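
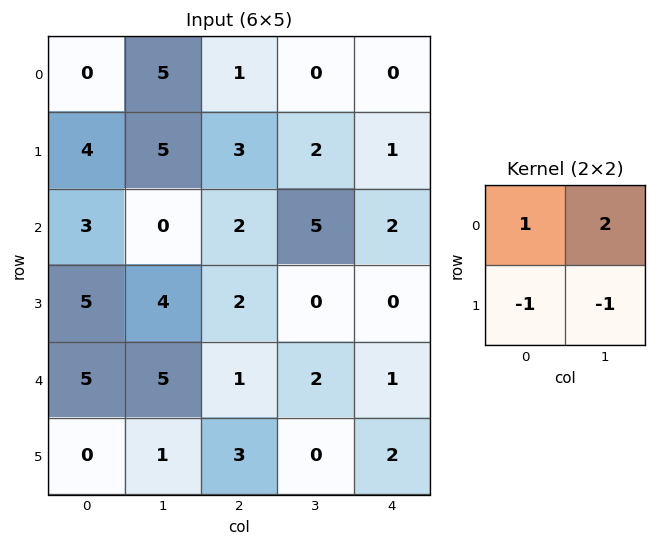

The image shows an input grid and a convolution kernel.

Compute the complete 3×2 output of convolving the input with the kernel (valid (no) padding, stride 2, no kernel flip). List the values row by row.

1 -4
-6 10
14 2

Output[0,0]: The receptive field on the input at this output position is [0 5 / 4 5]. Elementwise product with the kernel and sum: 0·1 + 5·2 + 4·-1 + 5·-1.
Output[0,1]: The receptive field on the input at this output position is [1 0 / 3 2]. Elementwise product with the kernel and sum: 1·1 + 0·2 + 3·-1 + 2·-1.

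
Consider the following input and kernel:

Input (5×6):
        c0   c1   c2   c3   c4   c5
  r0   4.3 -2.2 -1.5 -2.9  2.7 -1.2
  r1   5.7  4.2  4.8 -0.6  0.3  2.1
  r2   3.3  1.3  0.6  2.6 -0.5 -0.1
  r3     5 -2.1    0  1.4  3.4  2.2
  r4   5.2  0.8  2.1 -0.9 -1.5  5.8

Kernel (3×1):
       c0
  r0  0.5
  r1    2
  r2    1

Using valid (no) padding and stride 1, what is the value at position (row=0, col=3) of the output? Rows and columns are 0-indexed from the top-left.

The receptive field on the input at this output position is [-2.9 / -0.6 / 2.6]. Elementwise product with the kernel and sum: -2.9·0.5 + -0.6·2 + 2.6·1.

-0.05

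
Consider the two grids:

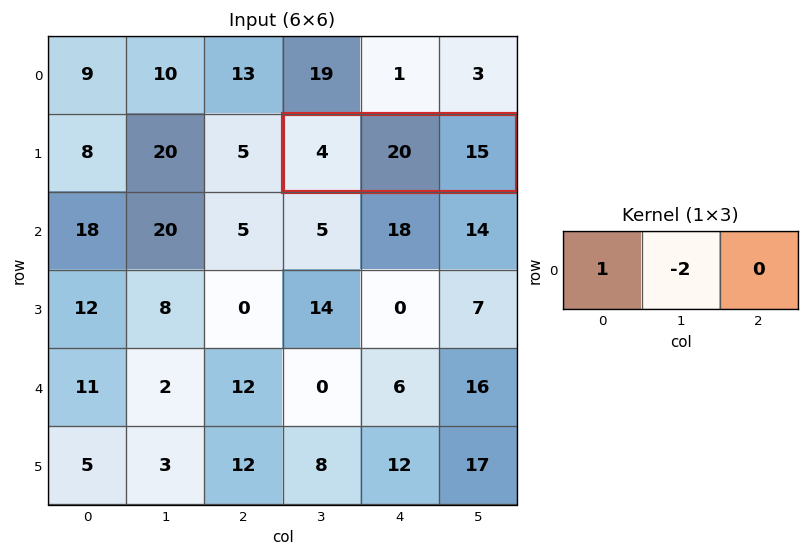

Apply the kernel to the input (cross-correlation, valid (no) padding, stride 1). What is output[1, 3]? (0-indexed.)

-36

The receptive field on the input at this output position is [4 20 15]. Elementwise product with the kernel and sum: 4·1 + 20·-2.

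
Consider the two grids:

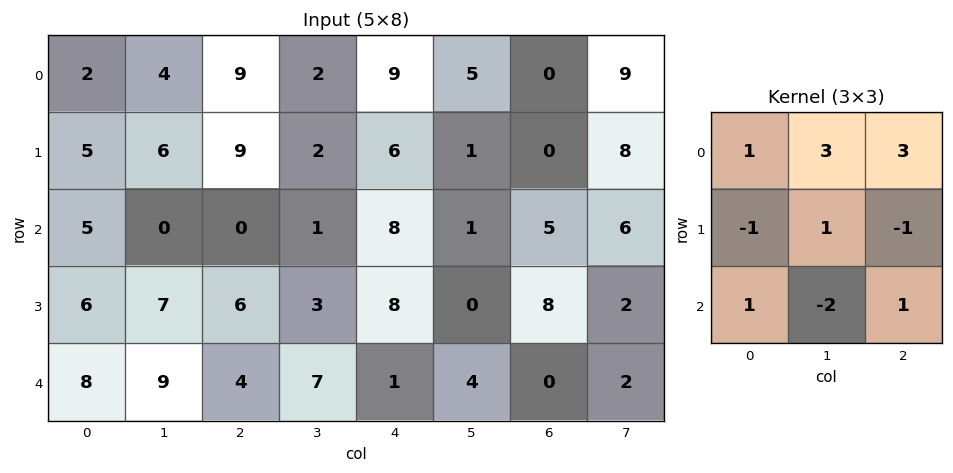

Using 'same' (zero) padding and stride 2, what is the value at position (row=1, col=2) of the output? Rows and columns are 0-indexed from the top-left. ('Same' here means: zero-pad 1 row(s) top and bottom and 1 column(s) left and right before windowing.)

The receptive field on the zero-padded input at this output position is [2 6 1 / 1 8 1 / 3 8 0]. Elementwise product with the kernel and sum: 2·1 + 6·3 + 1·3 + 1·-1 + 8·1 + 1·-1 + 3·1 + 8·-2 + 0·1.

16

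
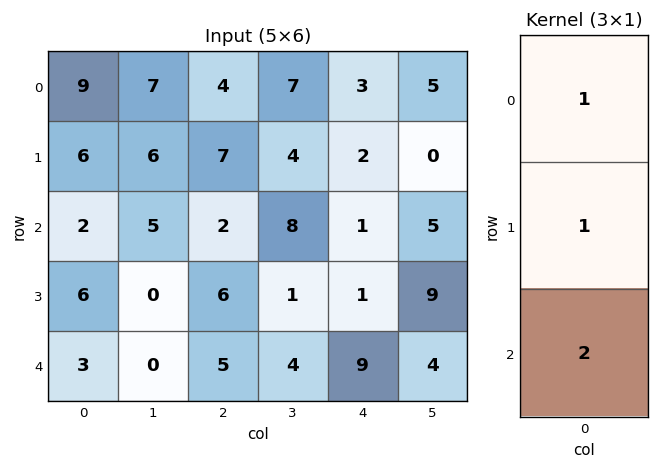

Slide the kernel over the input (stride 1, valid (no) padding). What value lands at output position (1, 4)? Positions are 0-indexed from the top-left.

The receptive field on the input at this output position is [2 / 1 / 1]. Elementwise product with the kernel and sum: 2·1 + 1·1 + 1·2.

5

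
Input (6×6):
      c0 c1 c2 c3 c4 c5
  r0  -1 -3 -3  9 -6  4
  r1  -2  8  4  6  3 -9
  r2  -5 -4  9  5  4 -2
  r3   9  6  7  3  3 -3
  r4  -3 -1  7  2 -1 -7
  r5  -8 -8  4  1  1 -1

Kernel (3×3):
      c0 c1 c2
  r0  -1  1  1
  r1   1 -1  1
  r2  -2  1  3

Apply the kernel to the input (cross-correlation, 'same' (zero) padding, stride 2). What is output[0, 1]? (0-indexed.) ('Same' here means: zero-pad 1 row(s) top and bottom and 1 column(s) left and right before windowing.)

15

The receptive field on the zero-padded input at this output position is [0 0 0 / -3 -3 9 / 8 4 6]. Elementwise product with the kernel and sum: 0·-1 + 0·1 + 0·1 + -3·1 + -3·-1 + 9·1 + 8·-2 + 4·1 + 6·3.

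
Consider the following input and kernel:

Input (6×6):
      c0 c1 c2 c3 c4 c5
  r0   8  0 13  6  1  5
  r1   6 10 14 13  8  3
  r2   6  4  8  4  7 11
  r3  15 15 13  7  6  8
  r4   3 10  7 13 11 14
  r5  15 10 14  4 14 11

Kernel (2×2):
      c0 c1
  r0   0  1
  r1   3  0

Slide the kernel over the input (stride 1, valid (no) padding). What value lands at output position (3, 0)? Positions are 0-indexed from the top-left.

The receptive field on the input at this output position is [15 15 / 3 10]. Elementwise product with the kernel and sum: 15·1 + 3·3.

24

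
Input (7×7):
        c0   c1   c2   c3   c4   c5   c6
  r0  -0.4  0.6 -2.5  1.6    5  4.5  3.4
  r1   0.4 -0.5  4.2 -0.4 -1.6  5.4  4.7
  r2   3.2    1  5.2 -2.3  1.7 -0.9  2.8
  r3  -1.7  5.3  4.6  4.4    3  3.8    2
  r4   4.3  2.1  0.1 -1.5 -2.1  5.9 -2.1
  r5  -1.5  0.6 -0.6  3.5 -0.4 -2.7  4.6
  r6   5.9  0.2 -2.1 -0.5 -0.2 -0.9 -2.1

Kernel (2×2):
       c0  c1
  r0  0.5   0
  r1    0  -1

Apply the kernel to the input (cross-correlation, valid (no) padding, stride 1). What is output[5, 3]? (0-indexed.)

1.95

The receptive field on the input at this output position is [3.5 -0.4 / -0.5 -0.2]. Elementwise product with the kernel and sum: 3.5·0.5 + -0.2·-1.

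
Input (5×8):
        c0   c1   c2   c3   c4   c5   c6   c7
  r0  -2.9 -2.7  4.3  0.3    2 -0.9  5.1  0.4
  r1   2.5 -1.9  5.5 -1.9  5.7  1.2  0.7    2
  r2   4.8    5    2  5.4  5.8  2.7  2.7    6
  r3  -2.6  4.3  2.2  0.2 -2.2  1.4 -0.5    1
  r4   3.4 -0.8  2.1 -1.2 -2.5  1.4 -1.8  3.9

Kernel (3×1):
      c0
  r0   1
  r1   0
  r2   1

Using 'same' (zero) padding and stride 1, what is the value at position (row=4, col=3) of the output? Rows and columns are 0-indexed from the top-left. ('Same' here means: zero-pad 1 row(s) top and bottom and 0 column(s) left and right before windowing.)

The receptive field on the zero-padded input at this output position is [0.2 / -1.2 / 0]. Elementwise product with the kernel and sum: 0.2·1 + 0·1.

0.2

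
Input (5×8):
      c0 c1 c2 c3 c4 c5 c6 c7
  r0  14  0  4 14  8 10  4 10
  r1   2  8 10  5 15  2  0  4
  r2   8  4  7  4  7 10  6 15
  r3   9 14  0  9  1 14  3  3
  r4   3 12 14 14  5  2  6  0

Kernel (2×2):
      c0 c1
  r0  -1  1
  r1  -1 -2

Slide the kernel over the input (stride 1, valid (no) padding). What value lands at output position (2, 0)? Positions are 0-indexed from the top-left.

The receptive field on the input at this output position is [8 4 / 9 14]. Elementwise product with the kernel and sum: 8·-1 + 4·1 + 9·-1 + 14·-2.

-41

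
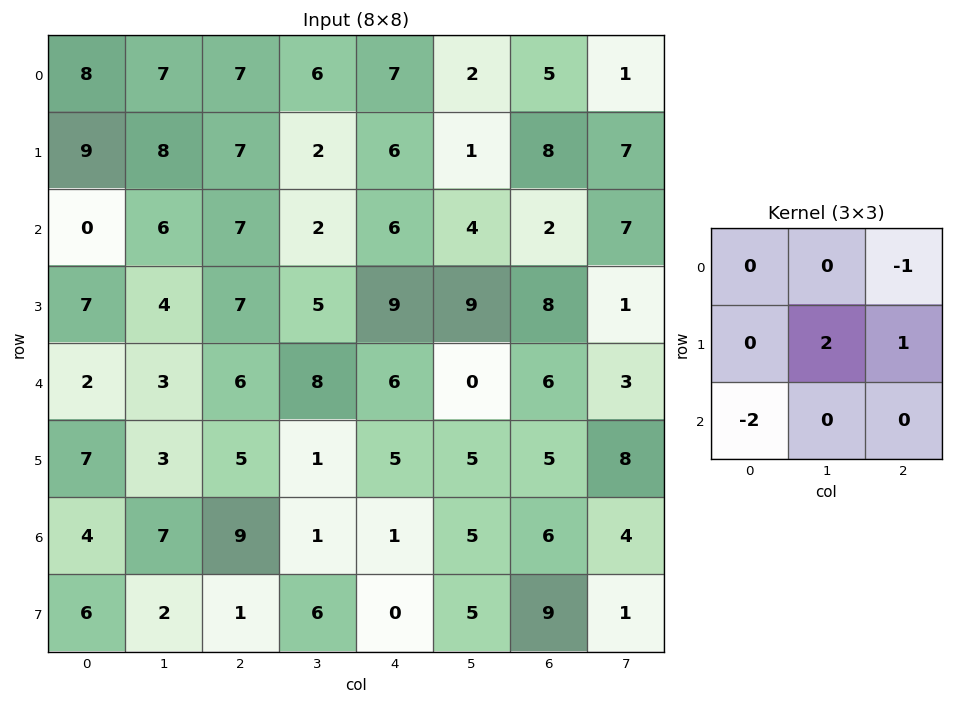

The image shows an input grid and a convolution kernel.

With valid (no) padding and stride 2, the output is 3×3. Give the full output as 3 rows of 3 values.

16 -11 -7
4 1 12
-3 -17 7

Output[0,0]: The receptive field on the input at this output position is [8 7 7 / 9 8 7 / 0 6 7]. Elementwise product with the kernel and sum: 7·-1 + 8·2 + 7·1 + 0·-2.
Output[0,1]: The receptive field on the input at this output position is [7 6 7 / 7 2 6 / 7 2 6]. Elementwise product with the kernel and sum: 7·-1 + 2·2 + 6·1 + 7·-2.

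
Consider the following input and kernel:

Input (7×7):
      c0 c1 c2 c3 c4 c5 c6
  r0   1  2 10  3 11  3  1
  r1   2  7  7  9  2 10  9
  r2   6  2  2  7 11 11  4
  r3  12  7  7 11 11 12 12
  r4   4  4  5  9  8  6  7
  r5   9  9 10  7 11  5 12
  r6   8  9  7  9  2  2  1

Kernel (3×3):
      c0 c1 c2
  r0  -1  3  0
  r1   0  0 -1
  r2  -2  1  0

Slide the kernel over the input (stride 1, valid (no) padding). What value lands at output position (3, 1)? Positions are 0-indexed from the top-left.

-3

The receptive field on the input at this output position is [7 7 11 / 4 5 9 / 9 10 7]. Elementwise product with the kernel and sum: 7·-1 + 7·3 + 9·-1 + 9·-2 + 10·1.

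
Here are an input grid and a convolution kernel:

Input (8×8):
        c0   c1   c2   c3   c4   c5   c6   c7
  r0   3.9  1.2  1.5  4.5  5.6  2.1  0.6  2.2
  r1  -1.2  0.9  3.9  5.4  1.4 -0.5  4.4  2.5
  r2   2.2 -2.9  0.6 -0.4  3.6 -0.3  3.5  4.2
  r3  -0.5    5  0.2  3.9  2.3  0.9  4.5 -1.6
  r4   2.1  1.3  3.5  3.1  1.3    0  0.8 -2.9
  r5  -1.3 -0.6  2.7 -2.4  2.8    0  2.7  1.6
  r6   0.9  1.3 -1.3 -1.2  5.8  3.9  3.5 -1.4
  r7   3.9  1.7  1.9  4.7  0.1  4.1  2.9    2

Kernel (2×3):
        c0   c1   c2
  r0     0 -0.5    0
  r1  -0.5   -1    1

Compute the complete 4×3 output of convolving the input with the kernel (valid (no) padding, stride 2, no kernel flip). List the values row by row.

Output[0,0]: The receptive field on the input at this output position is [3.9 1.2 1.5 / -1.2 0.9 3.9]. Elementwise product with the kernel and sum: 1.2·-0.5 + -1.2·-0.5 + 0.9·-1 + 3.9·1.

3 -8.2 3.15
-3.1 -1.5 2.6
3.3 2.3 1.3
-2.4 -4.95 -3.2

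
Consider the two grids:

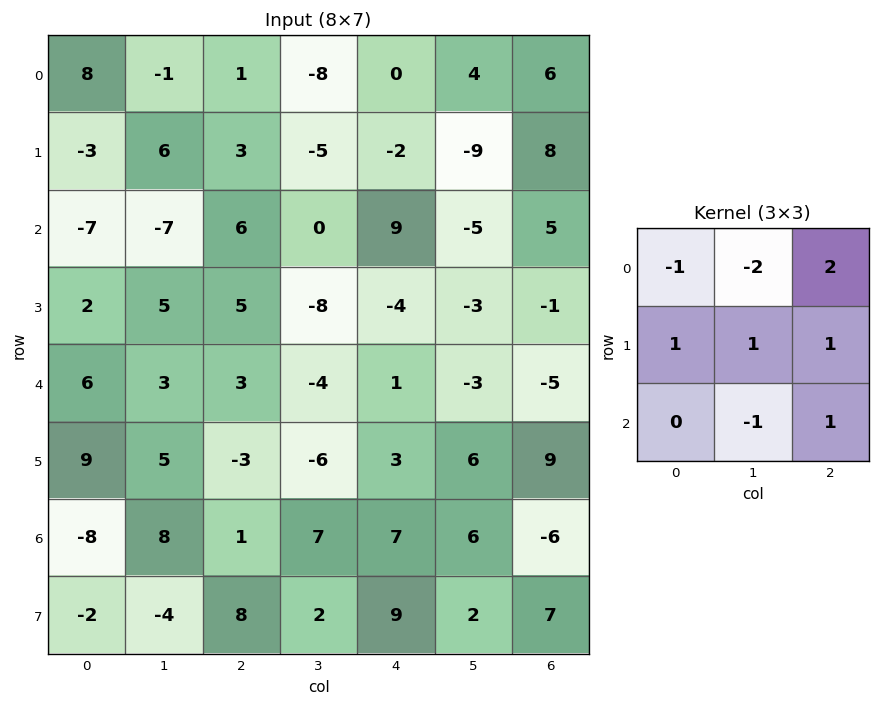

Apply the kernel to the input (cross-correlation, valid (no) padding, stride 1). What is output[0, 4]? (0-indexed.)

The receptive field on the input at this output position is [0 4 6 / -2 -9 8 / 9 -5 5]. Elementwise product with the kernel and sum: 0·-1 + 4·-2 + 6·2 + -2·1 + -9·1 + 8·1 + -5·-1 + 5·1.

11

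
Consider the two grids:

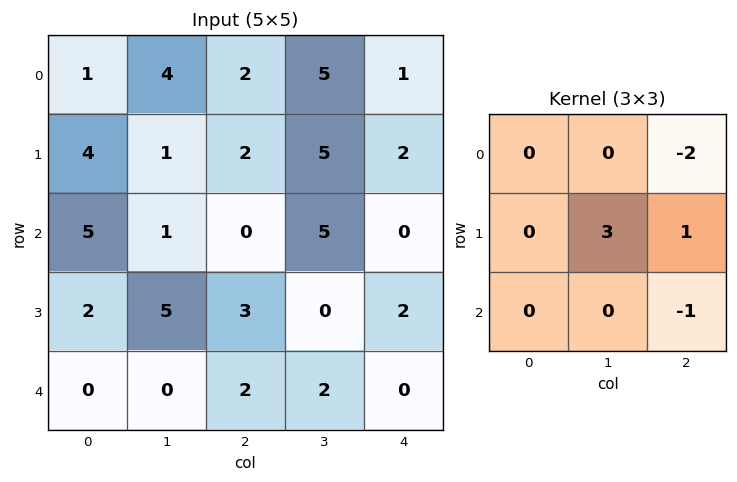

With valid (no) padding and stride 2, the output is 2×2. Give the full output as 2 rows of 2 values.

Output[0,0]: The receptive field on the input at this output position is [1 4 2 / 4 1 2 / 5 1 0]. Elementwise product with the kernel and sum: 2·-2 + 1·3 + 2·1 + 0·-1.
Output[0,1]: The receptive field on the input at this output position is [2 5 1 / 2 5 2 / 0 5 0]. Elementwise product with the kernel and sum: 1·-2 + 5·3 + 2·1 + 0·-1.

1 15
16 2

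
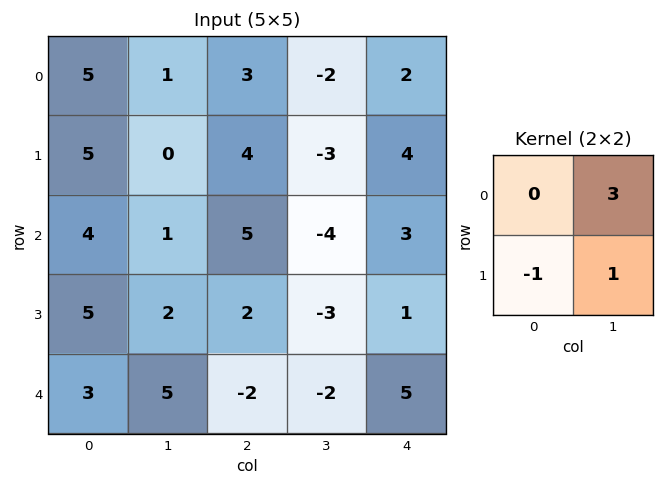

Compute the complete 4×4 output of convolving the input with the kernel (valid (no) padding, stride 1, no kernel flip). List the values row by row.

-2 13 -13 13
-3 16 -18 19
0 15 -17 13
8 -1 -9 10

Output[0,0]: The receptive field on the input at this output position is [5 1 / 5 0]. Elementwise product with the kernel and sum: 1·3 + 5·-1 + 0·1.
Output[0,1]: The receptive field on the input at this output position is [1 3 / 0 4]. Elementwise product with the kernel and sum: 3·3 + 0·-1 + 4·1.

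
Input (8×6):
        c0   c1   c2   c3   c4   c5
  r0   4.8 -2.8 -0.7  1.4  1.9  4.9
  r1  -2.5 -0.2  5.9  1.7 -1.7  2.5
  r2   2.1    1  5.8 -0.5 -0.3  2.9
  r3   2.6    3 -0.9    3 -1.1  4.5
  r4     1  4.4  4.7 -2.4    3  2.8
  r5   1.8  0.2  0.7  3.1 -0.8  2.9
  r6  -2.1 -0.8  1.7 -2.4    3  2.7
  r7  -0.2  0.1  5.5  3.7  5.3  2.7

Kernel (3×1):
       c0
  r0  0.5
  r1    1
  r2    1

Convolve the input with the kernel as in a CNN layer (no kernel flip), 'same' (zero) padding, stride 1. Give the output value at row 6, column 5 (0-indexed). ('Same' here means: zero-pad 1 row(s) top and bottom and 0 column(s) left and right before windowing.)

6.85

The receptive field on the zero-padded input at this output position is [2.9 / 2.7 / 2.7]. Elementwise product with the kernel and sum: 2.9·0.5 + 2.7·1 + 2.7·1.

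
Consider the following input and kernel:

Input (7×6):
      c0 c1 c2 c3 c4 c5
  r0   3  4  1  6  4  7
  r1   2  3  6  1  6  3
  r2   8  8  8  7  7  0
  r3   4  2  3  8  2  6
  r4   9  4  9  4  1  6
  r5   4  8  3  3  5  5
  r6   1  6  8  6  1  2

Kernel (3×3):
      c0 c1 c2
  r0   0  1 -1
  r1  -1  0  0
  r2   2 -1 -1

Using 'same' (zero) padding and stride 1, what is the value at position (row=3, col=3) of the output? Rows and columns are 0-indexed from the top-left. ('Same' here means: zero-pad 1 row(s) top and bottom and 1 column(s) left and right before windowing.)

10

The receptive field on the zero-padded input at this output position is [8 7 7 / 3 8 2 / 9 4 1]. Elementwise product with the kernel and sum: 7·1 + 7·-1 + 3·-1 + 9·2 + 4·-1 + 1·-1.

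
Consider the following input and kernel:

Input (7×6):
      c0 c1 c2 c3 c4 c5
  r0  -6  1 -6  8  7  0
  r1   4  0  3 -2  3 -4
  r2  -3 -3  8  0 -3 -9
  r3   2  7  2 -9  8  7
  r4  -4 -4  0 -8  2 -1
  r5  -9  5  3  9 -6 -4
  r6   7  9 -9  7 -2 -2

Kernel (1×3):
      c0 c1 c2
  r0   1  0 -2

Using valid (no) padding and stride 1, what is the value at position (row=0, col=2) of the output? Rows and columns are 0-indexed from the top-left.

The receptive field on the input at this output position is [-6 8 7]. Elementwise product with the kernel and sum: -6·1 + 7·-2.

-20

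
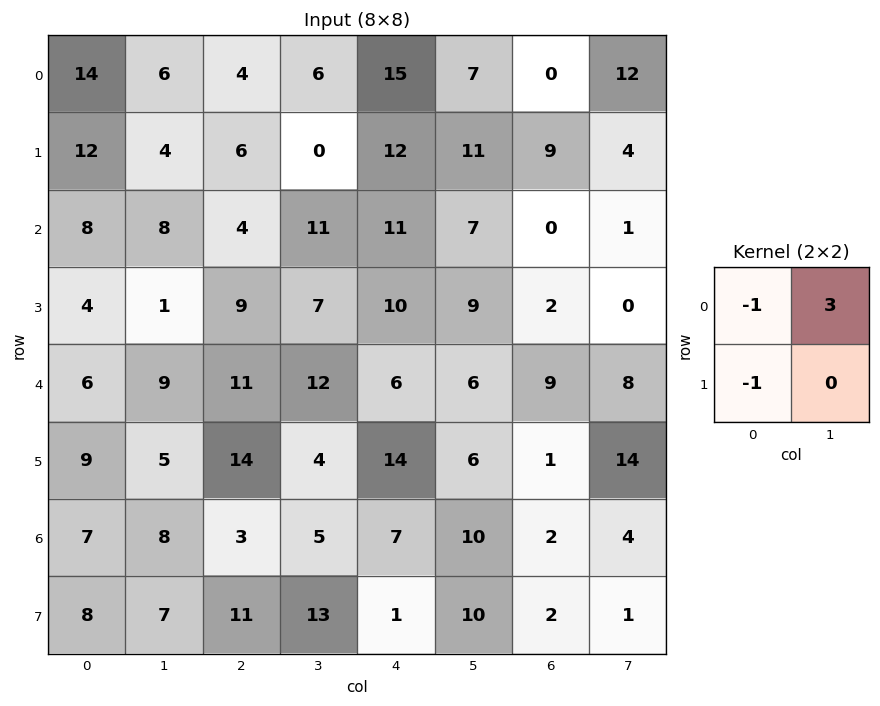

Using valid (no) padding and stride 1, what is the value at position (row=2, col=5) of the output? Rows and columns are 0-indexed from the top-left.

-16

The receptive field on the input at this output position is [7 0 / 9 2]. Elementwise product with the kernel and sum: 7·-1 + 0·3 + 9·-1.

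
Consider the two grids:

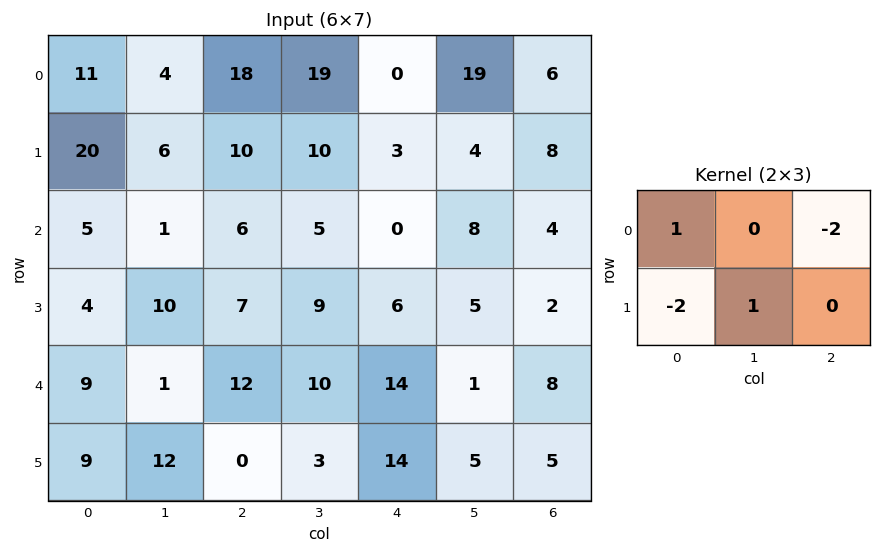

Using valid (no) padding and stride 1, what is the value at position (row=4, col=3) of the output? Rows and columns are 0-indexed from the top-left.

16

The receptive field on the input at this output position is [10 14 1 / 3 14 5]. Elementwise product with the kernel and sum: 10·1 + 1·-2 + 3·-2 + 14·1.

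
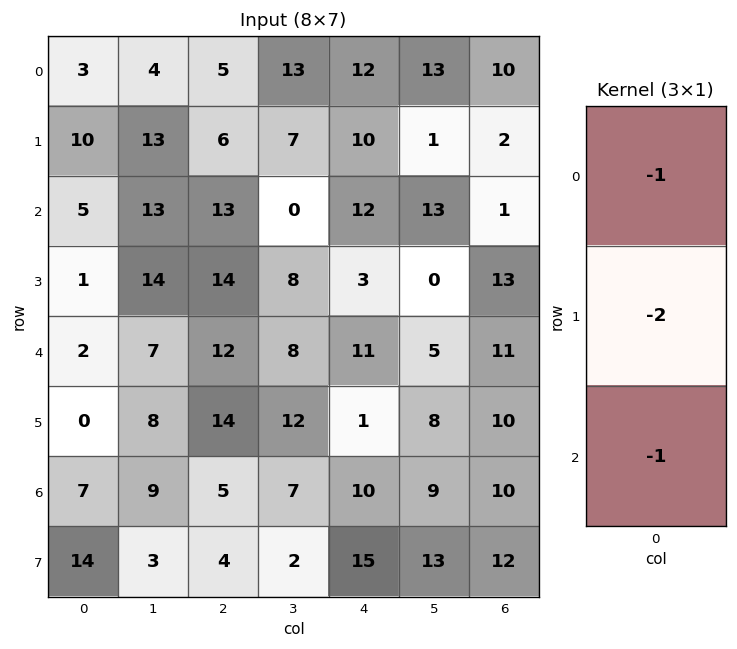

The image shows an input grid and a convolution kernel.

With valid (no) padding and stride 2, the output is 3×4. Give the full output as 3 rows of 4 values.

Output[0,0]: The receptive field on the input at this output position is [3 / 10 / 5]. Elementwise product with the kernel and sum: 3·-1 + 10·-2 + 5·-1.

-28 -30 -44 -15
-9 -53 -29 -38
-9 -45 -23 -41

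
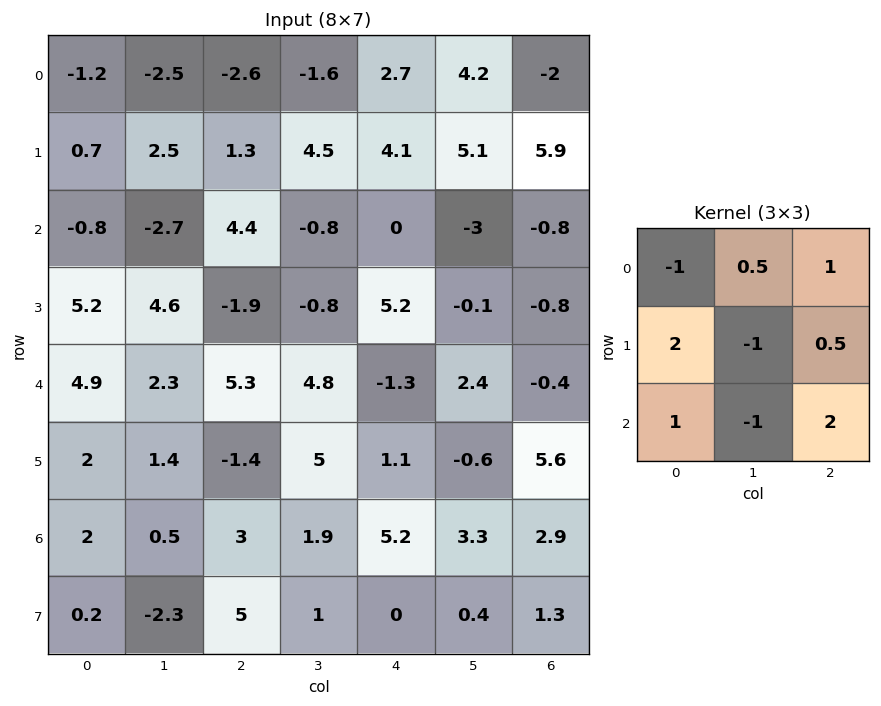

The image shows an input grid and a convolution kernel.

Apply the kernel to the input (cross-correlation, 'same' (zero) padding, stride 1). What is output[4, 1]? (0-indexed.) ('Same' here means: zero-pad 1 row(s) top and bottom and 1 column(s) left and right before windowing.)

3.15

The receptive field on the zero-padded input at this output position is [5.2 4.6 -1.9 / 4.9 2.3 5.3 / 2 1.4 -1.4]. Elementwise product with the kernel and sum: 5.2·-1 + 4.6·0.5 + -1.9·1 + 4.9·2 + 2.3·-1 + 5.3·0.5 + 2·1 + 1.4·-1 + -1.4·2.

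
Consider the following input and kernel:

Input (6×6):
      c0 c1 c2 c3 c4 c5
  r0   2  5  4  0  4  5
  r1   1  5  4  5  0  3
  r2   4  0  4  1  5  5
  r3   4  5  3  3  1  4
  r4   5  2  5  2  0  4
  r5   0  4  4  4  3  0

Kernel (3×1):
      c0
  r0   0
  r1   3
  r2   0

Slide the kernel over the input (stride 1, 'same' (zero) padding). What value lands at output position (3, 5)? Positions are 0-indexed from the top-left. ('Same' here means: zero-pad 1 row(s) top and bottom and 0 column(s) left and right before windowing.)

12

The receptive field on the zero-padded input at this output position is [5 / 4 / 4]. Elementwise product with the kernel and sum: 4·3.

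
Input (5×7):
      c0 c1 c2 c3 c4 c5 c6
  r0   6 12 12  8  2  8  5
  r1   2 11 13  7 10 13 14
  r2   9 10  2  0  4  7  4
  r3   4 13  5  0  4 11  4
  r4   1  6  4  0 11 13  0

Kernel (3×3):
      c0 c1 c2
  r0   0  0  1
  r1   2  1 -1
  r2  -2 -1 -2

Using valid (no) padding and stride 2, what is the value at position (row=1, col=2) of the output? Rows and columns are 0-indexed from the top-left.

-16

The receptive field on the input at this output position is [4 7 4 / 4 11 4 / 11 13 0]. Elementwise product with the kernel and sum: 4·1 + 4·2 + 11·1 + 4·-1 + 11·-2 + 13·-1 + 0·-2.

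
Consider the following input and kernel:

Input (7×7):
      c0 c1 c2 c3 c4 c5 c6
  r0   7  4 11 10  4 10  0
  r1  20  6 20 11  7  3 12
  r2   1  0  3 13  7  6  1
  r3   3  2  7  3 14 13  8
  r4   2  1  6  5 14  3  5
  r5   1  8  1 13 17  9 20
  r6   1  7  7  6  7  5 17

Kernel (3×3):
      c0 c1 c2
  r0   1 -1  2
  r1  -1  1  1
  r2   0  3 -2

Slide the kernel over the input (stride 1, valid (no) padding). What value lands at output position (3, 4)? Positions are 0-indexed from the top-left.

-2

The receptive field on the input at this output position is [14 13 8 / 14 3 5 / 17 9 20]. Elementwise product with the kernel and sum: 14·1 + 13·-1 + 8·2 + 14·-1 + 3·1 + 5·1 + 9·3 + 20·-2.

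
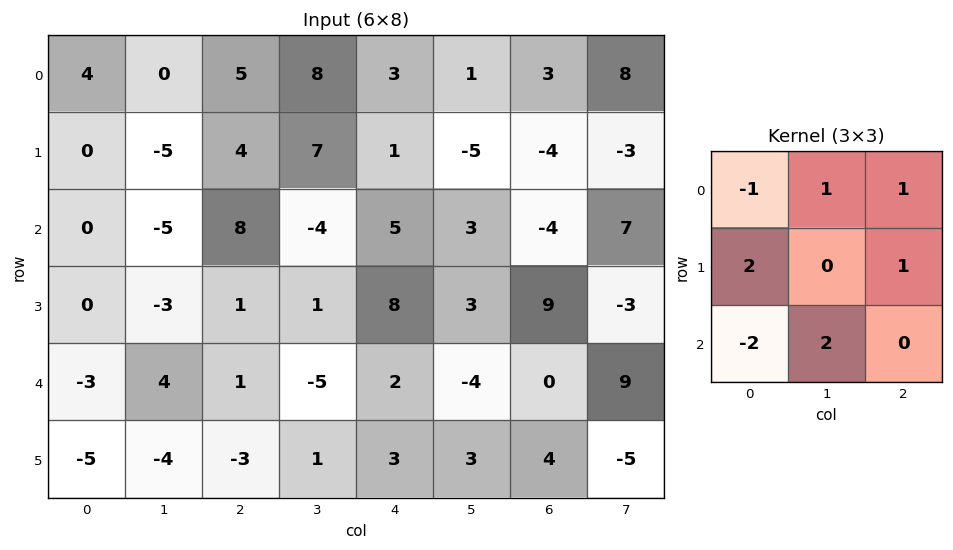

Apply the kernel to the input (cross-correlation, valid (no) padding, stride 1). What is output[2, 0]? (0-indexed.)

18

The receptive field on the input at this output position is [0 -5 8 / 0 -3 1 / -3 4 1]. Elementwise product with the kernel and sum: 0·-1 + -5·1 + 8·1 + 0·2 + 1·1 + -3·-2 + 4·2.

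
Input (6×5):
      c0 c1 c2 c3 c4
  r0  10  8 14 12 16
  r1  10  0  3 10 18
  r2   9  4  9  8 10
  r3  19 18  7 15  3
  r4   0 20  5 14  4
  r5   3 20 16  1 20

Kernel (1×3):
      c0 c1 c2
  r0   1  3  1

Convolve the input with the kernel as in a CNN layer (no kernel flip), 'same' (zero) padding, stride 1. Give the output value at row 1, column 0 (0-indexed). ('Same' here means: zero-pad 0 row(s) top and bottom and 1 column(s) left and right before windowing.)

30

The receptive field on the zero-padded input at this output position is [0 10 0]. Elementwise product with the kernel and sum: 0·1 + 10·3 + 0·1.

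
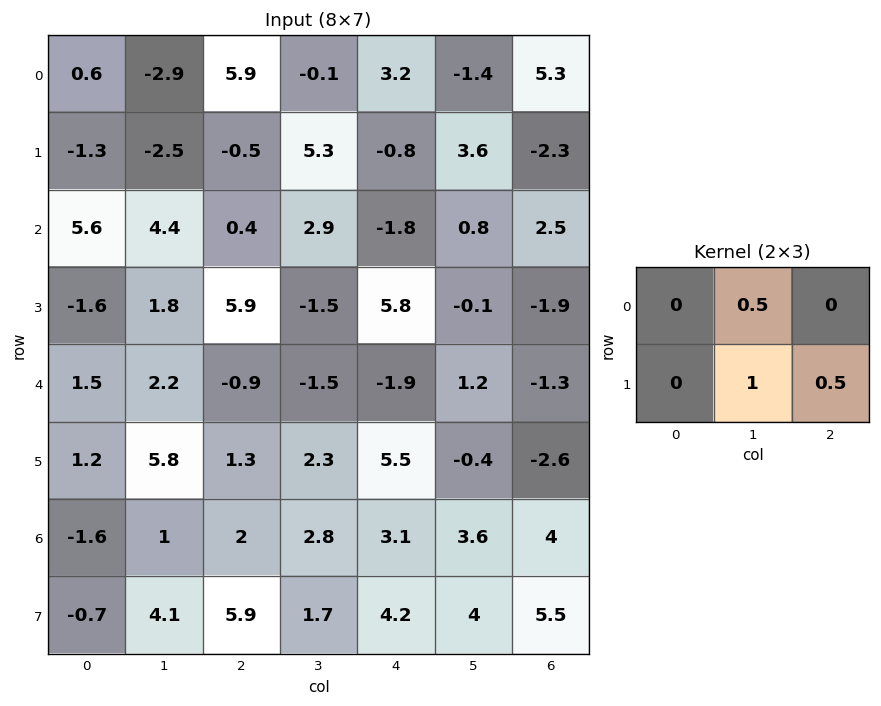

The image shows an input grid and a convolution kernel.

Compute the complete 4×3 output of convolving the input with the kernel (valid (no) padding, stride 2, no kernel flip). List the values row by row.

-4.2 4.85 1.75
6.95 2.85 -0.65
7.55 4.3 -1.1
7.55 5.2 8.55

Output[0,0]: The receptive field on the input at this output position is [0.6 -2.9 5.9 / -1.3 -2.5 -0.5]. Elementwise product with the kernel and sum: -2.9·0.5 + -2.5·1 + -0.5·0.5.
Output[0,1]: The receptive field on the input at this output position is [5.9 -0.1 3.2 / -0.5 5.3 -0.8]. Elementwise product with the kernel and sum: -0.1·0.5 + 5.3·1 + -0.8·0.5.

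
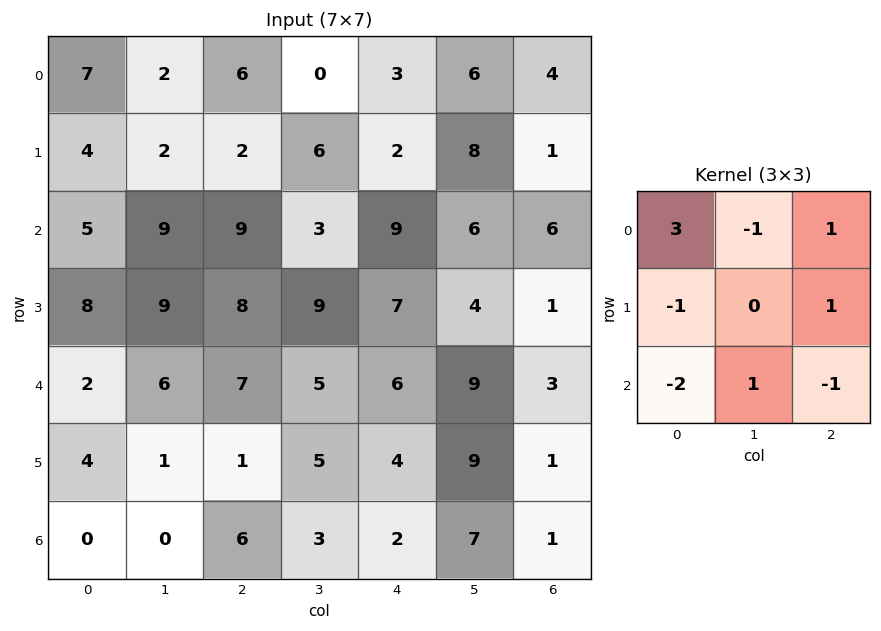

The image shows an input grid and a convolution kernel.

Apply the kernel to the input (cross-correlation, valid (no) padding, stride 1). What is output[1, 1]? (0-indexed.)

The receptive field on the input at this output position is [2 2 6 / 9 9 3 / 9 8 9]. Elementwise product with the kernel and sum: 2·3 + 2·-1 + 6·1 + 9·-1 + 3·1 + 9·-2 + 8·1 + 9·-1.

-15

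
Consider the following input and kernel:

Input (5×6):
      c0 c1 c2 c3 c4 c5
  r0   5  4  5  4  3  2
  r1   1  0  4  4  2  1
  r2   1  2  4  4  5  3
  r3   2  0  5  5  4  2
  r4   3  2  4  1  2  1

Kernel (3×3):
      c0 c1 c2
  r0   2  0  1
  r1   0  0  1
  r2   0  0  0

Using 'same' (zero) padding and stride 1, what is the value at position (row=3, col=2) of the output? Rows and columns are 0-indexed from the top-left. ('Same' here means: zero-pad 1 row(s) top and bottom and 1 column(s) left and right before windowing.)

The receptive field on the zero-padded input at this output position is [2 4 4 / 0 5 5 / 2 4 1]. Elementwise product with the kernel and sum: 2·2 + 4·1 + 5·1.

13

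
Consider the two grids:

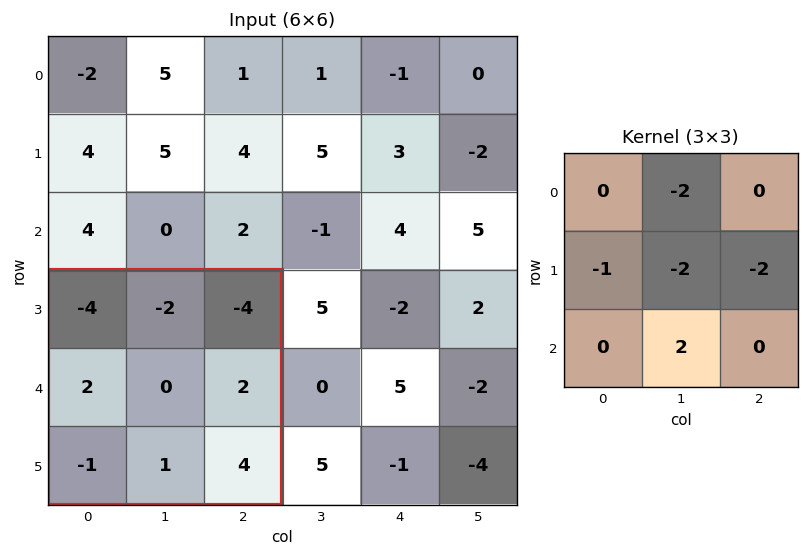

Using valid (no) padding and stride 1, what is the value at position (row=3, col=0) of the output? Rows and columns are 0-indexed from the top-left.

0

The receptive field on the input at this output position is [-4 -2 -4 / 2 0 2 / -1 1 4]. Elementwise product with the kernel and sum: -2·-2 + 2·-1 + 0·-2 + 2·-2 + 1·2.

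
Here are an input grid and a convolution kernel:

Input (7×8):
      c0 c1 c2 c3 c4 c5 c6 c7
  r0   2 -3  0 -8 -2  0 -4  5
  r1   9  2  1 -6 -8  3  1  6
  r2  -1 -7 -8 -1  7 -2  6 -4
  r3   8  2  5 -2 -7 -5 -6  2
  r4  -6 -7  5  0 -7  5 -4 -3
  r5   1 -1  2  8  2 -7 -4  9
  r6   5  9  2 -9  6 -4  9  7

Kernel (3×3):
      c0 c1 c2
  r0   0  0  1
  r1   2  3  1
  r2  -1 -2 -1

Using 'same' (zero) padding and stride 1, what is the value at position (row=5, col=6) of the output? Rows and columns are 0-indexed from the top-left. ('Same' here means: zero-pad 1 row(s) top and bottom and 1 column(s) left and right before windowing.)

-41

The receptive field on the zero-padded input at this output position is [5 -4 -3 / -7 -4 9 / -4 9 7]. Elementwise product with the kernel and sum: -3·1 + -7·2 + -4·3 + 9·1 + -4·-1 + 9·-2 + 7·-1.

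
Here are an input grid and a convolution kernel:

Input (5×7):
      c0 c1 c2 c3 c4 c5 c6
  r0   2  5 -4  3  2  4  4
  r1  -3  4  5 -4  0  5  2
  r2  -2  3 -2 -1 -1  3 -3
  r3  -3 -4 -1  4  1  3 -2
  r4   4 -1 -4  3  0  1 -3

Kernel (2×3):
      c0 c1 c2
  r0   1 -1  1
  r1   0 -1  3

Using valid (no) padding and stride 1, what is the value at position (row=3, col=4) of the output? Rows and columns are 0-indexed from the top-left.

-14

The receptive field on the input at this output position is [1 3 -2 / 0 1 -3]. Elementwise product with the kernel and sum: 1·1 + 3·-1 + -2·1 + 1·-1 + -3·3.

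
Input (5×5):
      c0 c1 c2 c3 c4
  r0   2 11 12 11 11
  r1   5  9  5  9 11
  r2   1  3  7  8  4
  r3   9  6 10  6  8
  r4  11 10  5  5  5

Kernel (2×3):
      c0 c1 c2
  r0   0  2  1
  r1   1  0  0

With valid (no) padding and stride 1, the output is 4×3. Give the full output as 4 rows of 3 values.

Output[0,0]: The receptive field on the input at this output position is [2 11 12 / 5 9 5]. Elementwise product with the kernel and sum: 11·2 + 12·1 + 5·1.

39 44 38
24 22 36
22 28 30
33 36 25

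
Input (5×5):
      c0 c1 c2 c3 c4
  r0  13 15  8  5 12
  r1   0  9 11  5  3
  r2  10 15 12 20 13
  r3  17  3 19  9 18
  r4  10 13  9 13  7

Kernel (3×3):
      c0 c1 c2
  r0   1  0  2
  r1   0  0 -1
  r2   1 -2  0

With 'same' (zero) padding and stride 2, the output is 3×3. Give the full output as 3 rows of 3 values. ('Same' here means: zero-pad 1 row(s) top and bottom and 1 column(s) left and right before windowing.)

-15 -18 -1
-31 -36 -22
-7 8 9

Output[0,0]: The receptive field on the zero-padded input at this output position is [0 0 0 / 0 13 15 / 0 0 9]. Elementwise product with the kernel and sum: 0·1 + 0·2 + 15·-1 + 0·1 + 0·-2.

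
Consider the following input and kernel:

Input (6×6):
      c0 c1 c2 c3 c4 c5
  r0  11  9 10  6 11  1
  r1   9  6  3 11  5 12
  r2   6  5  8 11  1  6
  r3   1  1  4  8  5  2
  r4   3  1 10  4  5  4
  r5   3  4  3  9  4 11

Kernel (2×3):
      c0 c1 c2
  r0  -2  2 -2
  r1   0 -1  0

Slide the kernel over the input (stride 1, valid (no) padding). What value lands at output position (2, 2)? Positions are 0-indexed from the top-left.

-4

The receptive field on the input at this output position is [8 11 1 / 4 8 5]. Elementwise product with the kernel and sum: 8·-2 + 11·2 + 1·-2 + 8·-1.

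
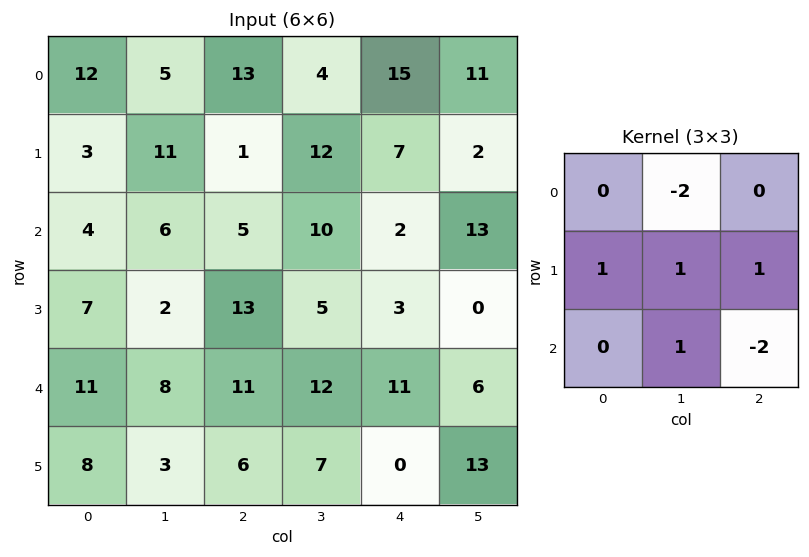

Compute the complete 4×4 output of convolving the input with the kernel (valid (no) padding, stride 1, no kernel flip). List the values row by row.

Output[0,0]: The receptive field on the input at this output position is [12 5 13 / 3 11 1 / 4 6 5]. Elementwise product with the kernel and sum: 5·-2 + 3·1 + 11·1 + 1·1 + 6·1 + 5·-2.

1 -17 18 -33
-31 22 -8 14
-4 -3 -9 3
17 -3 31 -3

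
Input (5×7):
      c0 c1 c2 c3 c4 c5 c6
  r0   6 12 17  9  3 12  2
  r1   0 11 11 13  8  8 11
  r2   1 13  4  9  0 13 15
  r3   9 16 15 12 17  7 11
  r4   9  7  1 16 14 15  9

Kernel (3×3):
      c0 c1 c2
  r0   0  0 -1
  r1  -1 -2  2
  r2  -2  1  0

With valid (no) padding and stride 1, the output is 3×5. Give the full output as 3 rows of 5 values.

-6 -38 -23 -43 9
-32 -33 -48 2 -34
-26 -44 9 -63 -37

Output[0,0]: The receptive field on the input at this output position is [6 12 17 / 0 11 11 / 1 13 4]. Elementwise product with the kernel and sum: 17·-1 + 0·-1 + 11·-2 + 11·2 + 1·-2 + 13·1.
Output[0,1]: The receptive field on the input at this output position is [12 17 9 / 11 11 13 / 13 4 9]. Elementwise product with the kernel and sum: 9·-1 + 11·-1 + 11·-2 + 13·2 + 13·-2 + 4·1.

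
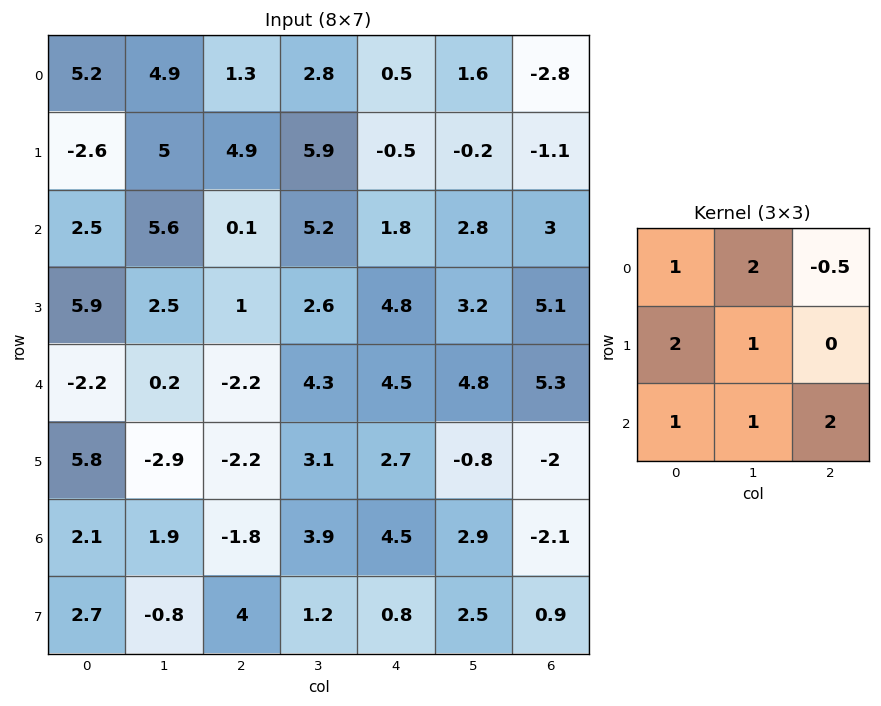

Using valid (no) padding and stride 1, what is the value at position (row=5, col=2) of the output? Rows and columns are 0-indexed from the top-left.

9.75

The receptive field on the input at this output position is [-2.2 3.1 2.7 / -1.8 3.9 4.5 / 4 1.2 0.8]. Elementwise product with the kernel and sum: -2.2·1 + 3.1·2 + 2.7·-0.5 + -1.8·2 + 3.9·1 + 4·1 + 1.2·1 + 0.8·2.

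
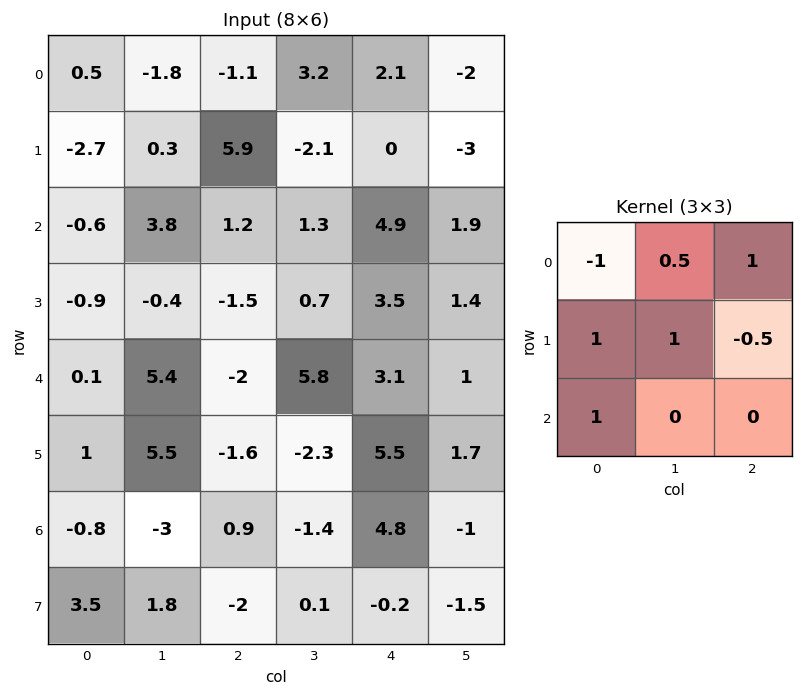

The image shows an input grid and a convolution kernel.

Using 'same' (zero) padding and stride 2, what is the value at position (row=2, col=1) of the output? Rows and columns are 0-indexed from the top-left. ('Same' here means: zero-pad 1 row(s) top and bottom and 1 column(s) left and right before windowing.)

The receptive field on the zero-padded input at this output position is [-0.4 -1.5 0.7 / 5.4 -2 5.8 / 5.5 -1.6 -2.3]. Elementwise product with the kernel and sum: -0.4·-1 + -1.5·0.5 + 0.7·1 + 5.4·1 + -2·1 + 5.8·-0.5 + 5.5·1.

6.35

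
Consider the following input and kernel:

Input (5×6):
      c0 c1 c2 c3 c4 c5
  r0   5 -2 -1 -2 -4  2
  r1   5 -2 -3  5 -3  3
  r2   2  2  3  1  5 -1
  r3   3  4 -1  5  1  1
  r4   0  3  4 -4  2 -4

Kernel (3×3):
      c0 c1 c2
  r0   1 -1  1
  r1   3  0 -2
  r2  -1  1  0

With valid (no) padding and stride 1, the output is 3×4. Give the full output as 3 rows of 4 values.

27 -18 -8 17
5 5 -6 12
17 3 -6 14

Output[0,0]: The receptive field on the input at this output position is [5 -2 -1 / 5 -2 -3 / 2 2 3]. Elementwise product with the kernel and sum: 5·1 + -2·-1 + -1·1 + 5·3 + -3·-2 + 2·-1 + 2·1.
Output[0,1]: The receptive field on the input at this output position is [-2 -1 -2 / -2 -3 5 / 2 3 1]. Elementwise product with the kernel and sum: -2·1 + -1·-1 + -2·1 + -2·3 + 5·-2 + 2·-1 + 3·1.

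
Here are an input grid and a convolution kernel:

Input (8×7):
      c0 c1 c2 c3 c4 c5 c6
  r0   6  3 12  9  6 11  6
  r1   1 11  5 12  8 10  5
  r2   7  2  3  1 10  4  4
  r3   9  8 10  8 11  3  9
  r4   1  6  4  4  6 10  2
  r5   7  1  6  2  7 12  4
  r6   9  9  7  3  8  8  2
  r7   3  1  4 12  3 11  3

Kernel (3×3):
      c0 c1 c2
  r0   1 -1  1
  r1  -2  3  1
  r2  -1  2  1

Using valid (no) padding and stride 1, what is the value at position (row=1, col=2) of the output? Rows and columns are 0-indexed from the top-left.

The receptive field on the input at this output position is [5 12 8 / 3 1 10 / 10 8 11]. Elementwise product with the kernel and sum: 5·1 + 12·-1 + 8·1 + 3·-2 + 1·3 + 10·1 + 10·-1 + 8·2 + 11·1.

25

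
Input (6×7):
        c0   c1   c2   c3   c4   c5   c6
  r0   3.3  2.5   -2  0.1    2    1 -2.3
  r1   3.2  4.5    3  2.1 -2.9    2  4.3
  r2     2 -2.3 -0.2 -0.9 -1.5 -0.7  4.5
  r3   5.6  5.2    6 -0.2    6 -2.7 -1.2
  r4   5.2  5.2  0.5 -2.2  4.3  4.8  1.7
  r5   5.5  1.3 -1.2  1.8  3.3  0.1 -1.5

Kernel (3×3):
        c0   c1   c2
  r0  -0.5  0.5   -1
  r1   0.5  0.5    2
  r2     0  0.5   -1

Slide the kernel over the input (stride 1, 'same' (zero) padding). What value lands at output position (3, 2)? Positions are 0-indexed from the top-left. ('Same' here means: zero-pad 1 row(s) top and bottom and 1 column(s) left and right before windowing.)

The receptive field on the zero-padded input at this output position is [-2.3 -0.2 -0.9 / 5.2 6 -0.2 / 5.2 0.5 -2.2]. Elementwise product with the kernel and sum: -2.3·-0.5 + -0.2·0.5 + -0.9·-1 + 5.2·0.5 + 6·0.5 + -0.2·2 + 0.5·0.5 + -2.2·-1.

9.6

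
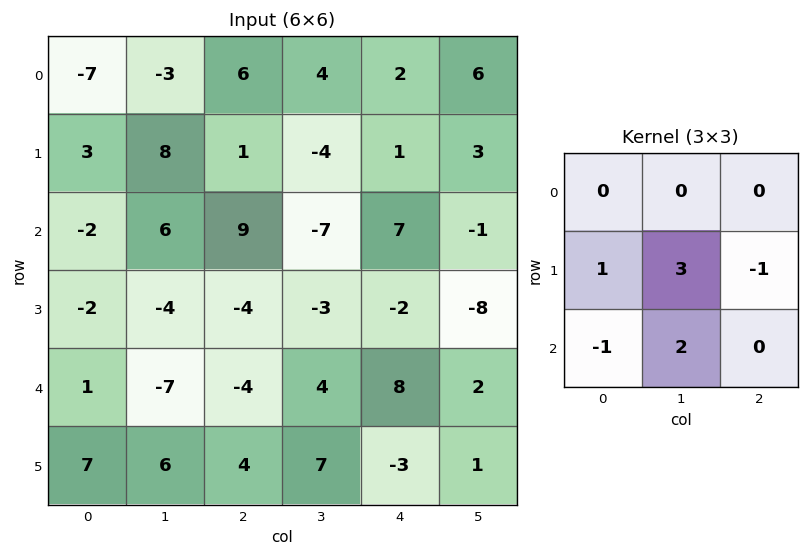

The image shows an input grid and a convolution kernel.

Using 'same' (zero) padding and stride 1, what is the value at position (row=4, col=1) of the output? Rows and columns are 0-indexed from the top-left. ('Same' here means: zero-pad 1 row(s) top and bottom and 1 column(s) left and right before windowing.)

The receptive field on the zero-padded input at this output position is [-2 -4 -4 / 1 -7 -4 / 7 6 4]. Elementwise product with the kernel and sum: 1·1 + -7·3 + -4·-1 + 7·-1 + 6·2.

-11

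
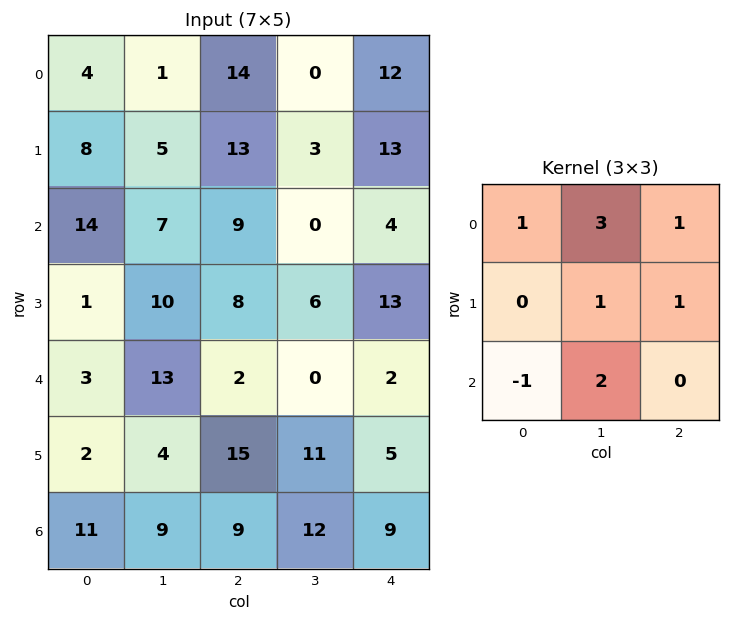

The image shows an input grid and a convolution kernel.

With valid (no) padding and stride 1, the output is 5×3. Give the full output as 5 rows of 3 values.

Output[0,0]: The receptive field on the input at this output position is [4 1 14 / 8 5 13 / 14 7 9]. Elementwise product with the kernel and sum: 4·1 + 1·3 + 14·1 + 5·1 + 13·1 + 14·-1 + 7·2.

39 70 33
71 62 43
85 39 30
60 68 48
70 54 35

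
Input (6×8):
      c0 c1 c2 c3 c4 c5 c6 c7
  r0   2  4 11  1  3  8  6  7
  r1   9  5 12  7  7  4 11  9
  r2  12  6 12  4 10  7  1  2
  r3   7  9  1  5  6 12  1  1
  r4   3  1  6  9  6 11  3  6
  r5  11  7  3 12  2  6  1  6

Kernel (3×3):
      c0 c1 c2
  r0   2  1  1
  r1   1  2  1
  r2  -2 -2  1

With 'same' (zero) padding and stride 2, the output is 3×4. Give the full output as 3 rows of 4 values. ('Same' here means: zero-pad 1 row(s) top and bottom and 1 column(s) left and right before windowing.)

Output[0,0]: The receptive field on the zero-padded input at this output position is [0 0 0 / 0 2 4 / 0 9 5]. Elementwise product with the kernel and sum: 0·2 + 0·1 + 0·1 + 0·1 + 2·2 + 4·1 + 0·-2 + 9·-2 + 5·1.
Output[0,1]: The receptive field on the zero-padded input at this output position is [0 0 0 / 4 11 1 / 5 12 7]. Elementwise product with the kernel and sum: 0·2 + 0·1 + 0·1 + 4·1 + 11·2 + 1·1 + 5·-2 + 12·-2 + 7·1.

-5 0 -9 6
39 48 46 14
8 38 38 41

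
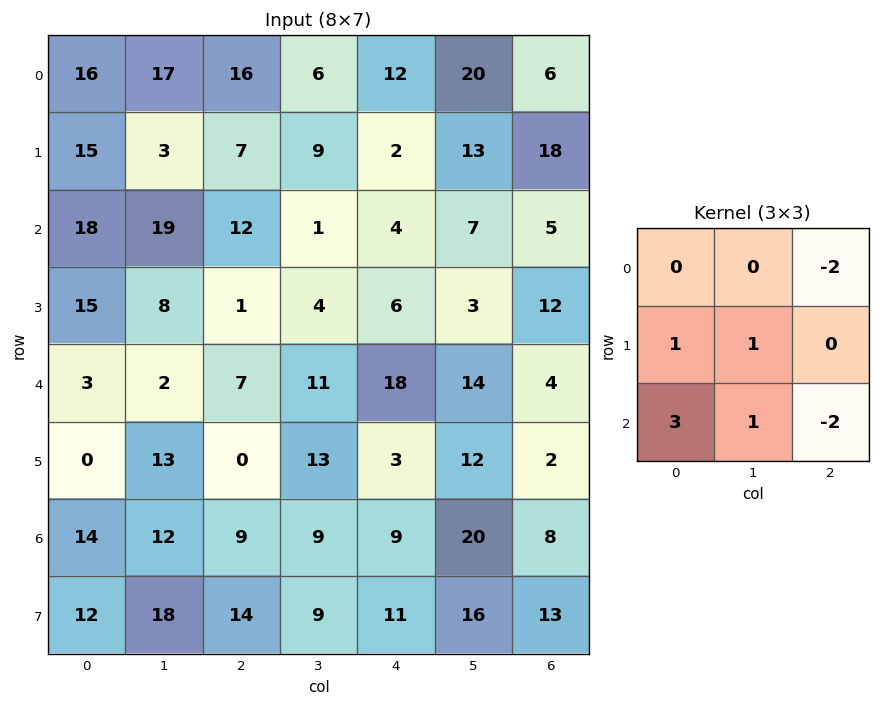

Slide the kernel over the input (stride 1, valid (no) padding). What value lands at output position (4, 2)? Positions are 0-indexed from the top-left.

-5

The receptive field on the input at this output position is [7 11 18 / 0 13 3 / 9 9 9]. Elementwise product with the kernel and sum: 18·-2 + 0·1 + 13·1 + 9·3 + 9·1 + 9·-2.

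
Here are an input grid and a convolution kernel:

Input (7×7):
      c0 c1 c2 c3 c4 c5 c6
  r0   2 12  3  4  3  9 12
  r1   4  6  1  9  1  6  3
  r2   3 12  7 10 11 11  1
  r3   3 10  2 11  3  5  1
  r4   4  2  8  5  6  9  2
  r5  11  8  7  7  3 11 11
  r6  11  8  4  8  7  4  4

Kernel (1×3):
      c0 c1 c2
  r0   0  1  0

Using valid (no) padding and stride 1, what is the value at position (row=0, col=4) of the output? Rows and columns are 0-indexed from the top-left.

9

The receptive field on the input at this output position is [3 9 12]. Elementwise product with the kernel and sum: 9·1.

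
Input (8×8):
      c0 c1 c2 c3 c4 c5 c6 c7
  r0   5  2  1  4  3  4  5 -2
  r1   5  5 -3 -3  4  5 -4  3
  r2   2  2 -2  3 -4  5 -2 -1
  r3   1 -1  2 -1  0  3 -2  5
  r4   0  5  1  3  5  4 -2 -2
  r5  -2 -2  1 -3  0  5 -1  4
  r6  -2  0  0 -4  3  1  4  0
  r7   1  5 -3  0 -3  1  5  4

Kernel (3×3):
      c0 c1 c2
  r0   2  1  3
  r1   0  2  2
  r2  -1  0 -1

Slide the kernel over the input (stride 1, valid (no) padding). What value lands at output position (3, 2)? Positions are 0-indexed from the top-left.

18

The receptive field on the input at this output position is [2 -1 0 / 1 3 5 / 1 -3 0]. Elementwise product with the kernel and sum: 2·2 + -1·1 + 0·3 + 3·2 + 5·2 + 1·-1 + 0·-1.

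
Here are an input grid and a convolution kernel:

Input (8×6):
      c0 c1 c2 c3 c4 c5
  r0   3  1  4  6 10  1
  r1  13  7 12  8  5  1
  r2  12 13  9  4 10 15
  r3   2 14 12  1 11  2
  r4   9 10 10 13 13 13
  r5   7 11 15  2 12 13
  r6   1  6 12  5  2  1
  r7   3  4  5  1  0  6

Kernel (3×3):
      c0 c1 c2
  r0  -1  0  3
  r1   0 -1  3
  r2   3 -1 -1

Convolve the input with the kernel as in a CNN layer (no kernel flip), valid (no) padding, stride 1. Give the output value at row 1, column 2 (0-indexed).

The receptive field on the input at this output position is [12 8 5 / 9 4 10 / 12 1 11]. Elementwise product with the kernel and sum: 12·-1 + 5·3 + 4·-1 + 10·3 + 12·3 + 1·-1 + 11·-1.

53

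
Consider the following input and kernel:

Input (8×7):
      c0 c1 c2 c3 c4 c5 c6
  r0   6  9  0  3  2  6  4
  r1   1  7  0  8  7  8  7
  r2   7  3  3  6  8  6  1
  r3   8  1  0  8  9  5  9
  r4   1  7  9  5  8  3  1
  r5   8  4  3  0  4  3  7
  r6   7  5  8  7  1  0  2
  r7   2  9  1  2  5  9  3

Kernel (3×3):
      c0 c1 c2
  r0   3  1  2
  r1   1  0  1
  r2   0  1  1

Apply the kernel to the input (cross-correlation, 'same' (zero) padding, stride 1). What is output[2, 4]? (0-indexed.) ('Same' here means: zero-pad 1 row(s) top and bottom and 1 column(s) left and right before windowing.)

The receptive field on the zero-padded input at this output position is [8 7 8 / 6 8 6 / 8 9 5]. Elementwise product with the kernel and sum: 8·3 + 7·1 + 8·2 + 6·1 + 6·1 + 9·1 + 5·1.

73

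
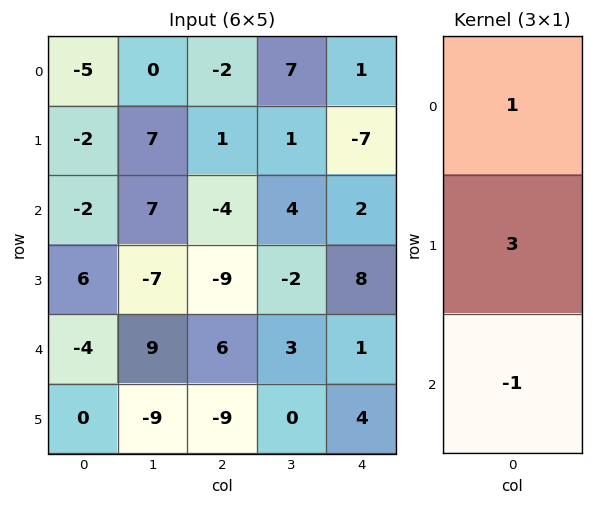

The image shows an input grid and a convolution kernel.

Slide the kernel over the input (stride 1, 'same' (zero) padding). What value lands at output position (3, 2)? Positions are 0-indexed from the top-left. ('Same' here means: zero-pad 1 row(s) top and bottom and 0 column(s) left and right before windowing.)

The receptive field on the zero-padded input at this output position is [-4 / -9 / 6]. Elementwise product with the kernel and sum: -4·1 + -9·3 + 6·-1.

-37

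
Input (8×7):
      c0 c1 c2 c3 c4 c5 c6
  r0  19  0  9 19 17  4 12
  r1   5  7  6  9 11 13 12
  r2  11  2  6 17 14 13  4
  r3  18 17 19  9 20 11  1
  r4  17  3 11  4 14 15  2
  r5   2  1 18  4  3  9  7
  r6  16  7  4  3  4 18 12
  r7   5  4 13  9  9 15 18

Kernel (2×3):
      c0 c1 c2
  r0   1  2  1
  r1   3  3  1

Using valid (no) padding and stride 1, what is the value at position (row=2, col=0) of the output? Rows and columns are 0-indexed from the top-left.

The receptive field on the input at this output position is [11 2 6 / 18 17 19]. Elementwise product with the kernel and sum: 11·1 + 2·2 + 6·1 + 18·3 + 17·3 + 19·1.

145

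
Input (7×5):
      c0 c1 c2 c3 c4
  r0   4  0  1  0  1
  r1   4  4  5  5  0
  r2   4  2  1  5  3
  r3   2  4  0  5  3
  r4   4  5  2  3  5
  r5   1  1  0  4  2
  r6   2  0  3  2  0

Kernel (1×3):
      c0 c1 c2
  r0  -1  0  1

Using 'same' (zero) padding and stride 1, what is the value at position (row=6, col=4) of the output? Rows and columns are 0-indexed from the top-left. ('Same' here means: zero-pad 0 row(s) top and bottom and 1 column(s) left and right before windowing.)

-2

The receptive field on the zero-padded input at this output position is [2 0 0]. Elementwise product with the kernel and sum: 2·-1 + 0·1.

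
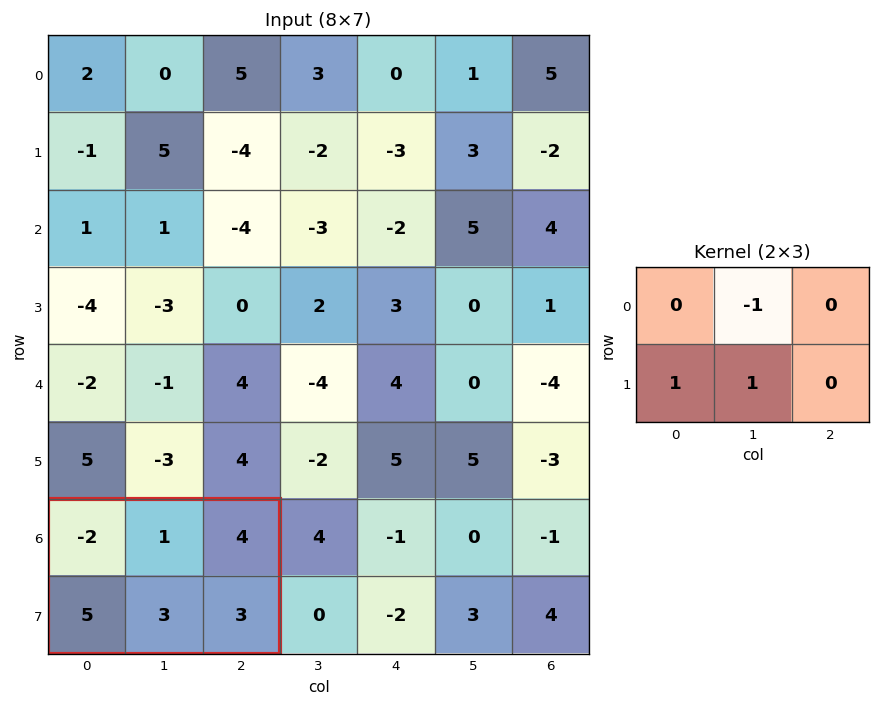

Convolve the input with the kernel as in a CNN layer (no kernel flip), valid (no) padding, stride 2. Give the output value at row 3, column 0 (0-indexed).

The receptive field on the input at this output position is [-2 1 4 / 5 3 3]. Elementwise product with the kernel and sum: 1·-1 + 5·1 + 3·1.

7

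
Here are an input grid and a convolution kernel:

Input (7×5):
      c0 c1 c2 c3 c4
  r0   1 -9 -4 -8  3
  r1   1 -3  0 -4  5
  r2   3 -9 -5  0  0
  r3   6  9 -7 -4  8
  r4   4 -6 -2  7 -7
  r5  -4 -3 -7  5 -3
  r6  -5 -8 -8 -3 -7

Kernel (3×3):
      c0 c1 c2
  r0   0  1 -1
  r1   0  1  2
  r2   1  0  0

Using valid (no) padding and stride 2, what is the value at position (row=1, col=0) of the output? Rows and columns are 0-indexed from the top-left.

-5

The receptive field on the input at this output position is [3 -9 -5 / 6 9 -7 / 4 -6 -2]. Elementwise product with the kernel and sum: -9·1 + -5·-1 + 9·1 + -7·2 + 4·1.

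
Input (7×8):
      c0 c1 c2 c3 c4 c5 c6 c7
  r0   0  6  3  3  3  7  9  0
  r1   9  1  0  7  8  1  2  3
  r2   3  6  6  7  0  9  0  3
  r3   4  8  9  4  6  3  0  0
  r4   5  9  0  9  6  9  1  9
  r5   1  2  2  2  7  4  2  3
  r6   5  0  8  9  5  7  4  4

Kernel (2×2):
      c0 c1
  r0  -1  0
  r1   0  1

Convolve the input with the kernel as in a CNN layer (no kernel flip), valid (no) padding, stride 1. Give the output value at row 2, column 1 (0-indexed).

3

The receptive field on the input at this output position is [6 6 / 8 9]. Elementwise product with the kernel and sum: 6·-1 + 9·1.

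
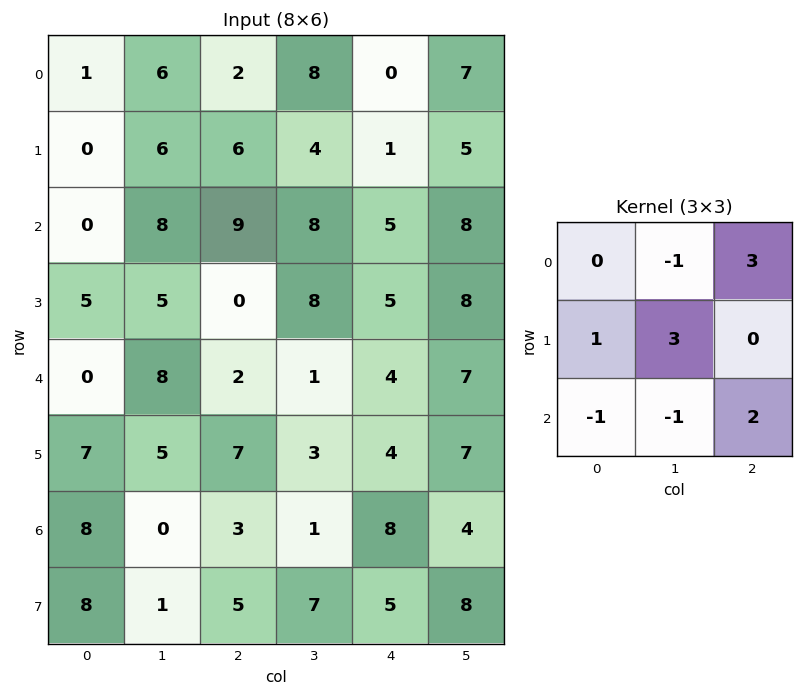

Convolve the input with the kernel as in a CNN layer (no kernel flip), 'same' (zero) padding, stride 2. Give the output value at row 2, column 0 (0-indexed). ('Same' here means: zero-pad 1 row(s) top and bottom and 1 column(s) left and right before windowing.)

13

The receptive field on the zero-padded input at this output position is [0 5 5 / 0 0 8 / 0 7 5]. Elementwise product with the kernel and sum: 5·-1 + 5·3 + 0·1 + 0·3 + 0·-1 + 7·-1 + 5·2.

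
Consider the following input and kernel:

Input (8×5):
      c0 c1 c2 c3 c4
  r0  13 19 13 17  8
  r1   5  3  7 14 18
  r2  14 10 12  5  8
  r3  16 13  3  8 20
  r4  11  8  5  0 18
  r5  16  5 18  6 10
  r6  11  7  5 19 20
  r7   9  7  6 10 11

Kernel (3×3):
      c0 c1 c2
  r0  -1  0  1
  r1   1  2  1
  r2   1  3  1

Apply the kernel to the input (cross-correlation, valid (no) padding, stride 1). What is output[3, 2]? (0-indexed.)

The receptive field on the input at this output position is [3 8 20 / 5 0 18 / 18 6 10]. Elementwise product with the kernel and sum: 3·-1 + 20·1 + 5·1 + 0·2 + 18·1 + 18·1 + 6·3 + 10·1.

86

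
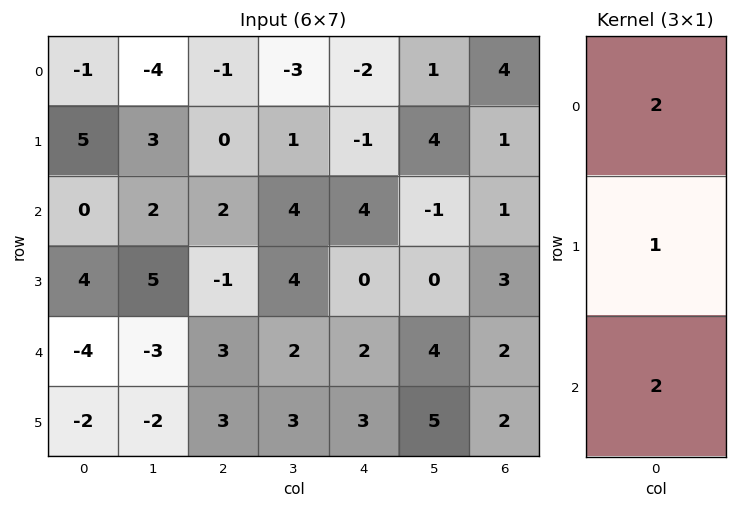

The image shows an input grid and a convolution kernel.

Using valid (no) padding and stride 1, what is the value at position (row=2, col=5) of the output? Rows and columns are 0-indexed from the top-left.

The receptive field on the input at this output position is [-1 / 0 / 4]. Elementwise product with the kernel and sum: -1·2 + 0·1 + 4·2.

6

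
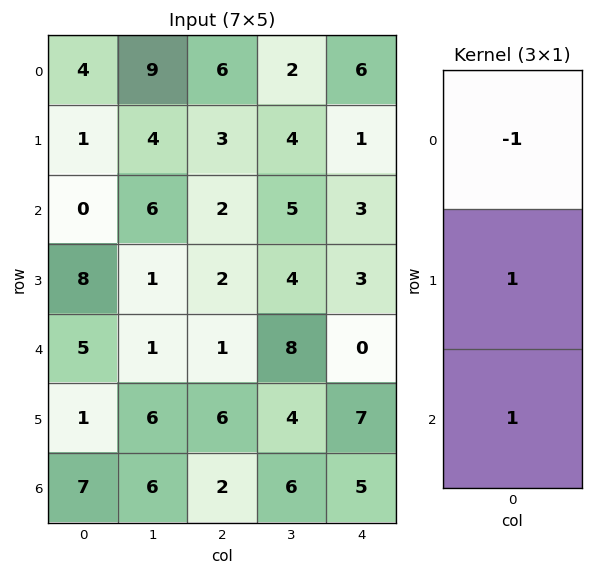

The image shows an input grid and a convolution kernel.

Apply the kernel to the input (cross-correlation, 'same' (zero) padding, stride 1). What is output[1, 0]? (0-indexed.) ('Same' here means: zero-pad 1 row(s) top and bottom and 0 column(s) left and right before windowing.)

The receptive field on the zero-padded input at this output position is [4 / 1 / 0]. Elementwise product with the kernel and sum: 4·-1 + 1·1 + 0·1.

-3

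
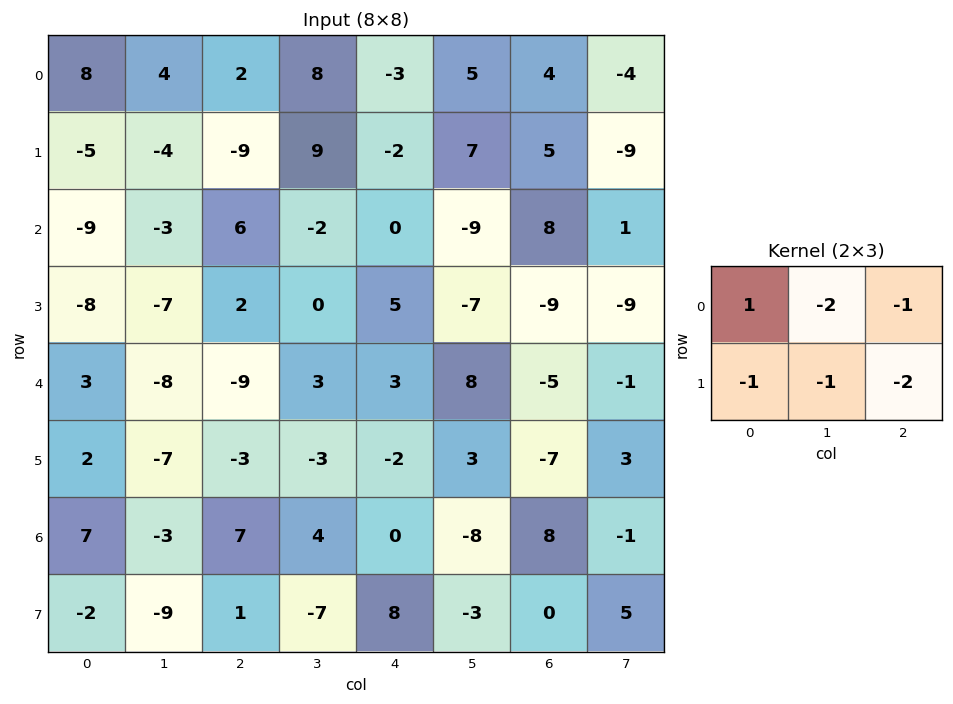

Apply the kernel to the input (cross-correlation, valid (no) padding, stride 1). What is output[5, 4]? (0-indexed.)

-9

The receptive field on the input at this output position is [-2 3 -7 / 0 -8 8]. Elementwise product with the kernel and sum: -2·1 + 3·-2 + -7·-1 + 0·-1 + -8·-1 + 8·-2.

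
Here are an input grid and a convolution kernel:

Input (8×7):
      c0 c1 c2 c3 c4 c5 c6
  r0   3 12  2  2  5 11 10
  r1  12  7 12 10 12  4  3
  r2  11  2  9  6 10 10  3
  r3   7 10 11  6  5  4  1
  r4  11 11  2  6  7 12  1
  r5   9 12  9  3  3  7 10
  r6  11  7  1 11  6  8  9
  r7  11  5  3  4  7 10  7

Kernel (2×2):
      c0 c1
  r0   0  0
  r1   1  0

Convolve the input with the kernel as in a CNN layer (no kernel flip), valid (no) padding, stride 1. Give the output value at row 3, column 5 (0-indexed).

12

The receptive field on the input at this output position is [4 1 / 12 1]. Elementwise product with the kernel and sum: 12·1.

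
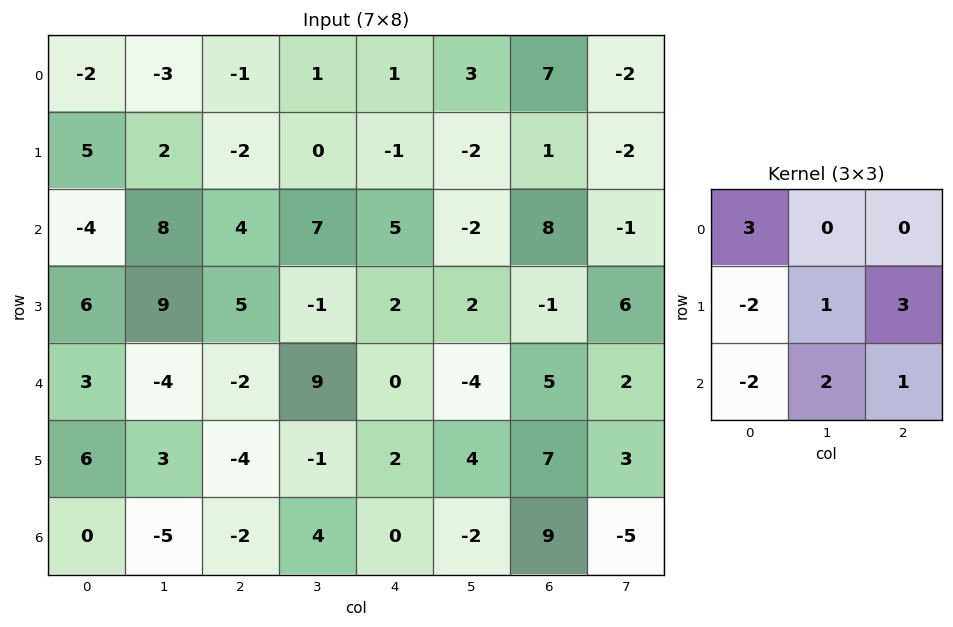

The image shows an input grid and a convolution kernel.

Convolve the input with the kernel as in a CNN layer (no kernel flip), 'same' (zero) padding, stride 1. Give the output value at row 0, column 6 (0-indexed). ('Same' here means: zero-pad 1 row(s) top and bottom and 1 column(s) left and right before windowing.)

-1

The receptive field on the zero-padded input at this output position is [0 0 0 / 3 7 -2 / -2 1 -2]. Elementwise product with the kernel and sum: 0·3 + 3·-2 + 7·1 + -2·3 + -2·-2 + 1·2 + -2·1.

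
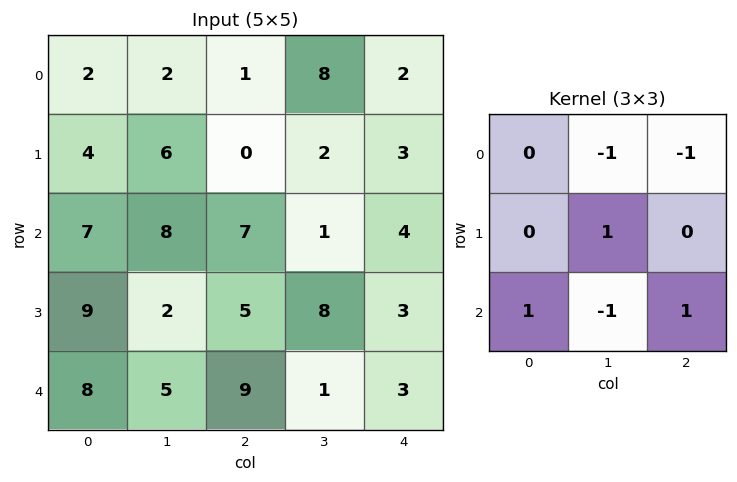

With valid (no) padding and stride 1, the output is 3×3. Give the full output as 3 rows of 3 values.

9 -7 2
14 10 -4
-1 -6 14

Output[0,0]: The receptive field on the input at this output position is [2 2 1 / 4 6 0 / 7 8 7]. Elementwise product with the kernel and sum: 2·-1 + 1·-1 + 6·1 + 7·1 + 8·-1 + 7·1.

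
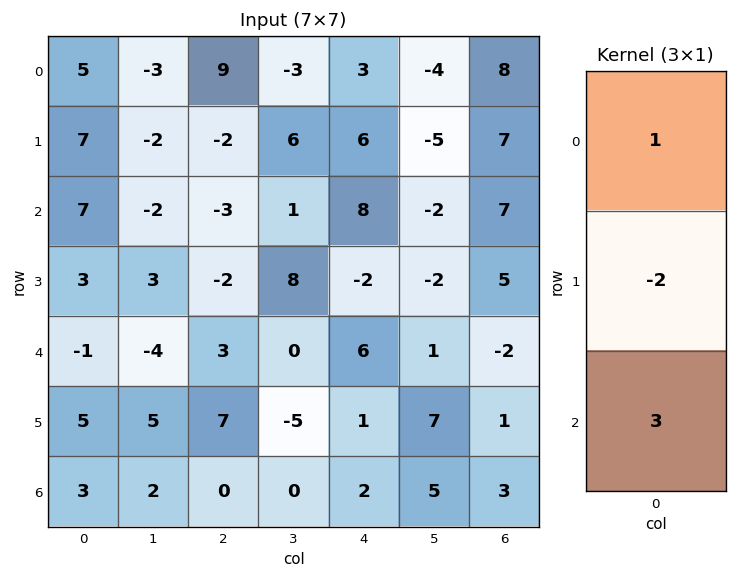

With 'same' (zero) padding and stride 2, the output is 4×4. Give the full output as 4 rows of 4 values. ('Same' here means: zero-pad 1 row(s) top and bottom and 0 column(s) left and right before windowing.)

Output[0,0]: The receptive field on the zero-padded input at this output position is [0 / 5 / 7]. Elementwise product with the kernel and sum: 0·1 + 5·-2 + 7·3.
Output[0,1]: The receptive field on the zero-padded input at this output position is [0 / 9 / -2]. Elementwise product with the kernel and sum: 0·1 + 9·-2 + -2·3.

11 -24 12 5
2 -2 -16 8
20 13 -11 12
-1 7 -3 -5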